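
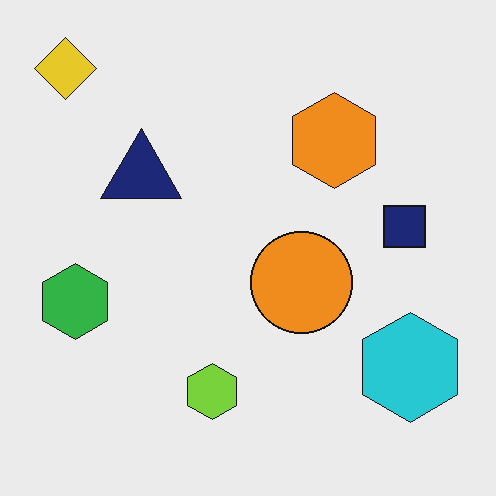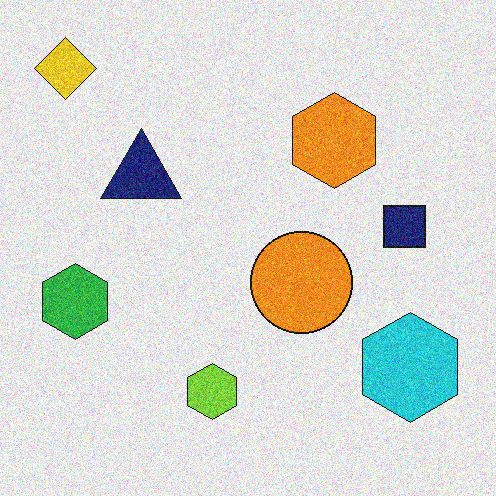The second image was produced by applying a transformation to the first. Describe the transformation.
It was degraded with moderate additive noise.

Random speckle covers the whole image, including the flat background.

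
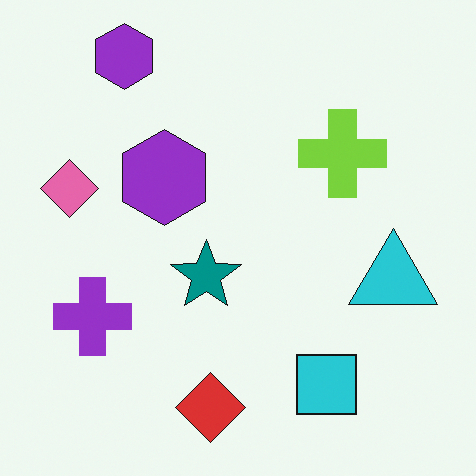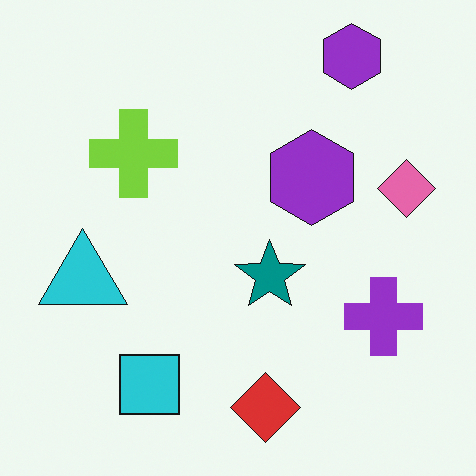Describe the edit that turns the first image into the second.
Flipped horizontally (left ↔ right).

The pink diamond is in the left of the first image and the right of the second — shapes on opposite sides of the vertical midline have swapped in a mirror flip.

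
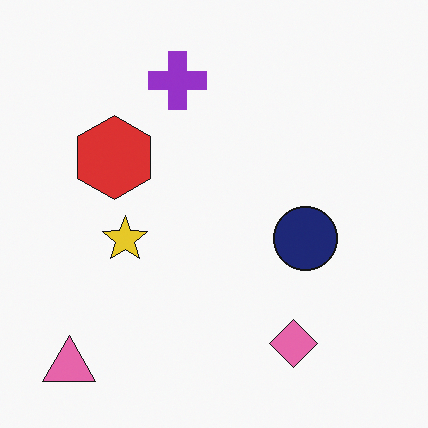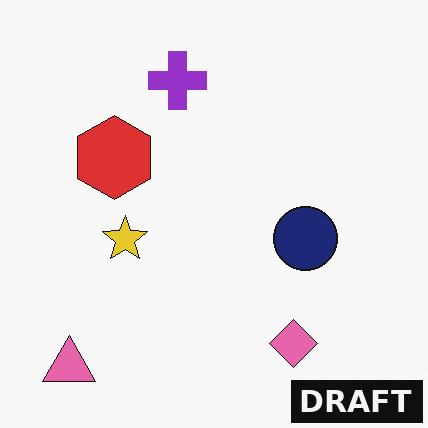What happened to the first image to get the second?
Watermarked with the text "DRAFT" in the lower-right corner.

A dark label reading "DRAFT" appears in the lower-right corner.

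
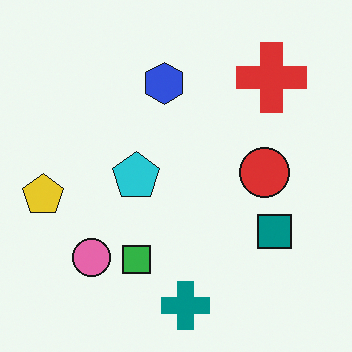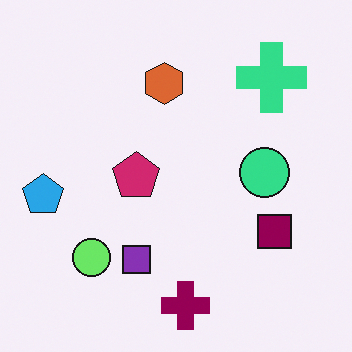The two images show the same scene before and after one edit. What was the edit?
The second image is the first hue-shifted by a moderate amount.

Every shape's color has rotated by the same amount around the hue wheel — a uniform hue shift.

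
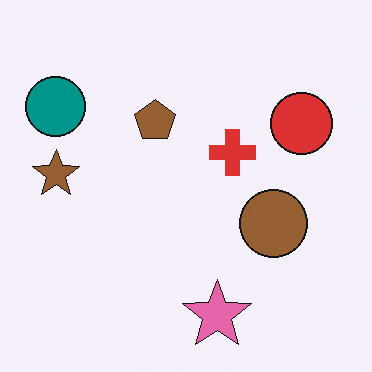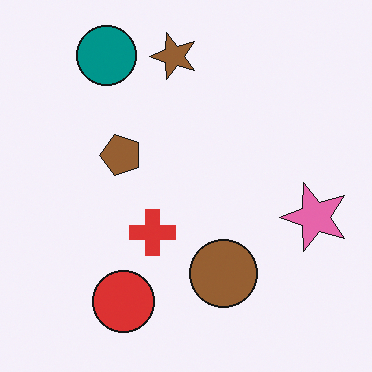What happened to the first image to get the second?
It was transposed (reflected across the top-left ↔ bottom-right diagonal).

Shapes have swapped their row and column positions — what was in the top-right is now in the bottom-left — a diagonal reflection.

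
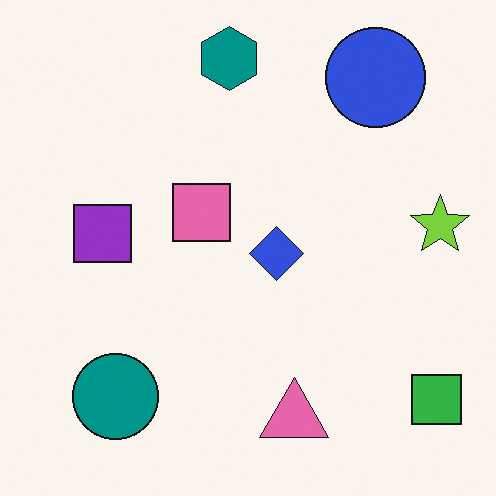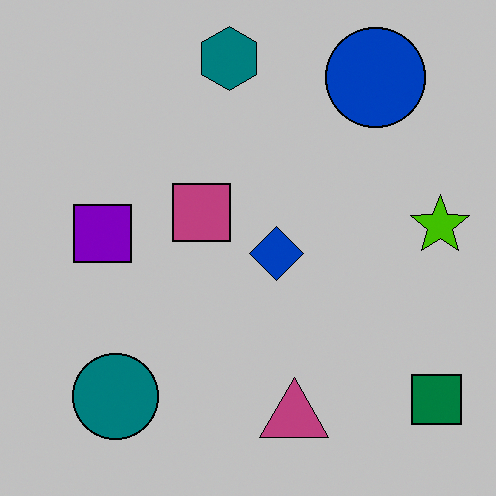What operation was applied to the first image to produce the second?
Aggressively posterized.

Each flat color has snapped to a coarser quantized level — most visibly, the near-white background has dropped to a flat grey.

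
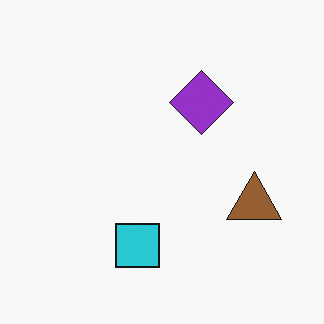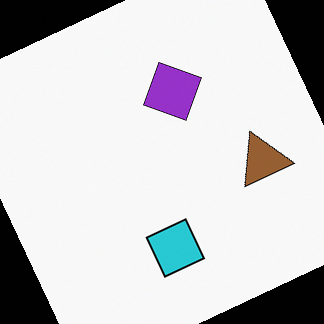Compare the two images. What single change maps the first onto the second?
The image was rotated counter-clockwise by a moderate amount.

Every shape is tilted by the same angle and the image corners show triangular fill wedges — a whole-image rotation by a non-right angle.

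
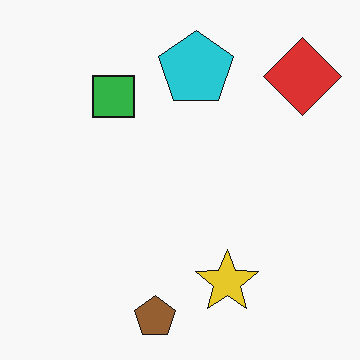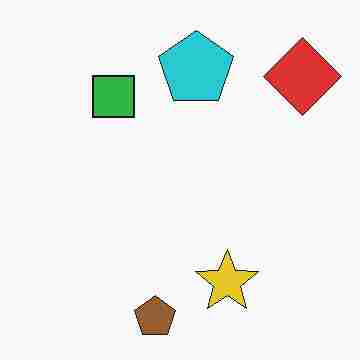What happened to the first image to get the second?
The transformation is: heavily JPEG-compressed with obvious blocking artifacts.

Blocky 8×8 compression artifacts appear around shape edges and the flat background shows ringing — characteristic JPEG degradation.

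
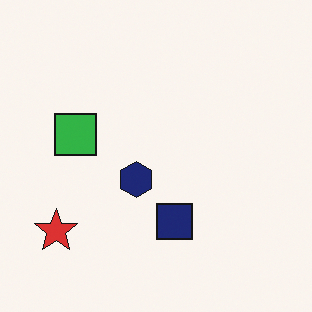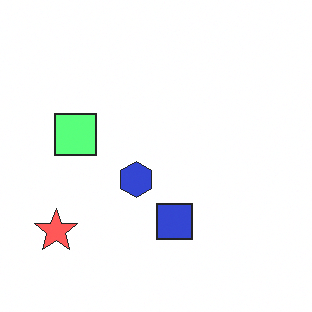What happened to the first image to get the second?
This is the original image noticeably brightened.

Every pixel — background and shapes alike — is uniformly brightened.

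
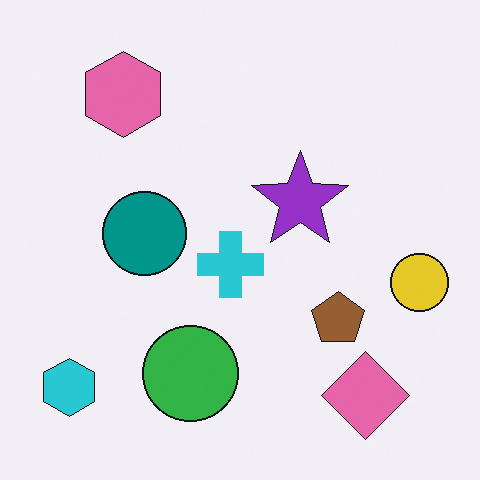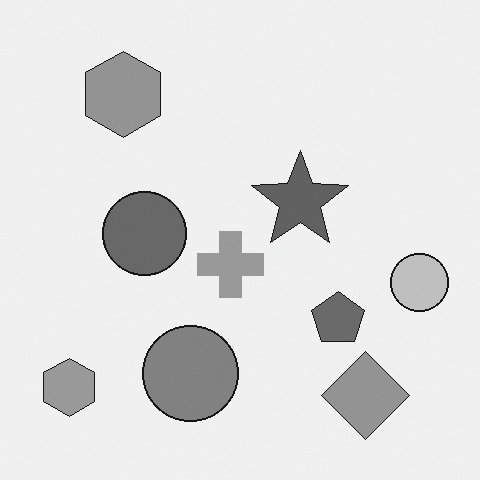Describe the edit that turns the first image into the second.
Converted to grayscale.

All color is removed — every shape is now a shade of grey.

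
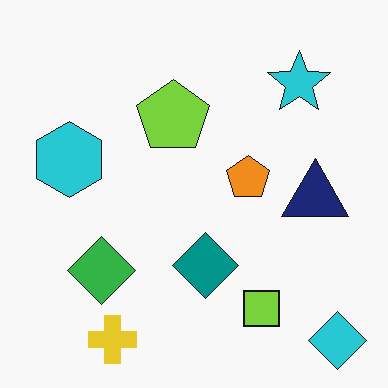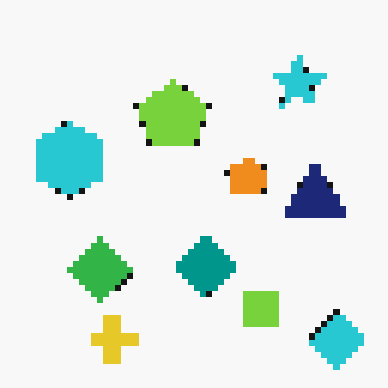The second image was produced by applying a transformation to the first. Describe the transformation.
It was pixelated into visible square blocks.

Shapes are reduced to large square blocks; fine edges and outlines are lost — a downscale-then-upscale (mosaic) effect.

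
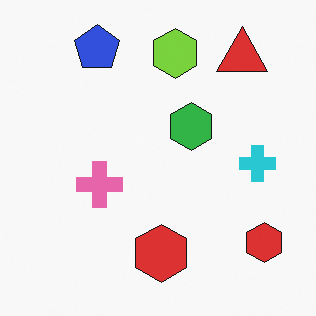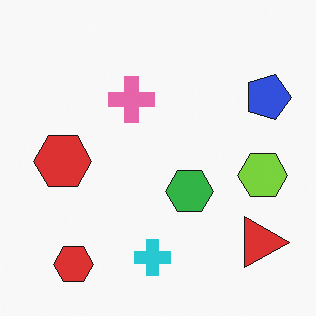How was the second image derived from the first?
Rotated 90° clockwise.

The red triangle sits in the top-right of the first image and the bottom-right of the second — consistent with a whole-image 90° clockwise rotation.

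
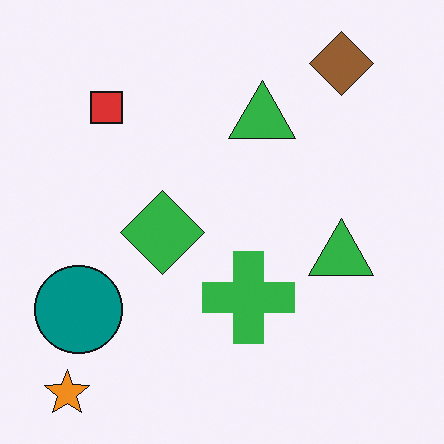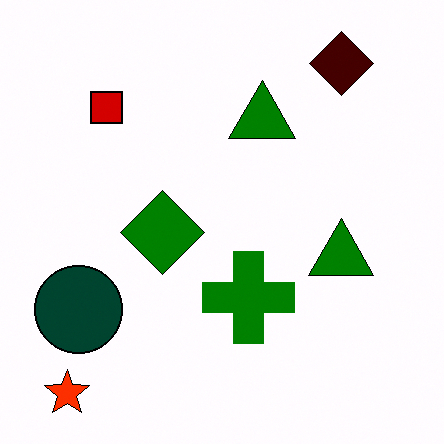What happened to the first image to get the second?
Given much higher contrast.

Tones are pushed away from mid-grey across the whole image — a global contrast change.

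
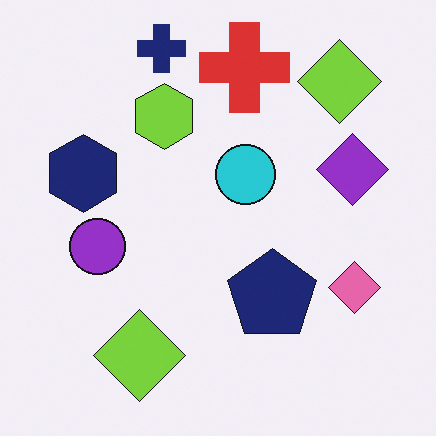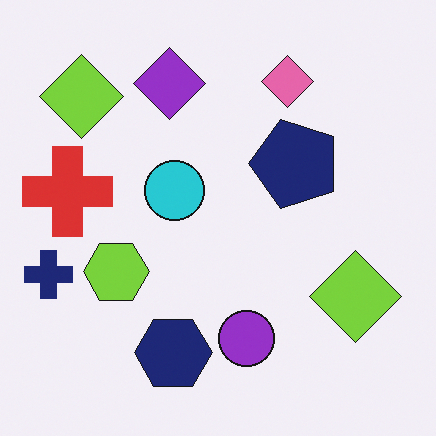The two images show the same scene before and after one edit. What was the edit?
This is the original image rotated 90° counter-clockwise.

The navy cross sits in the top of the first image and the left of the second — consistent with a whole-image 90° counter-clockwise rotation.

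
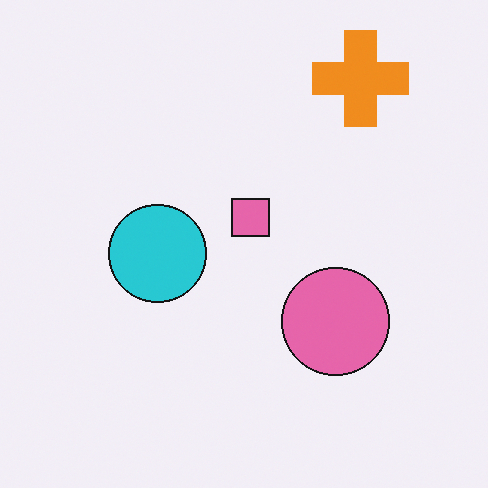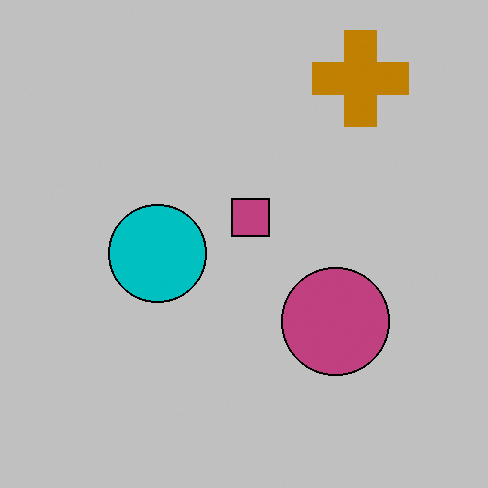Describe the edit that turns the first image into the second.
It was heavily posterized to just a handful of flat colors.

Each flat color has snapped to a coarser quantized level — most visibly, the near-white background has dropped to a flat grey.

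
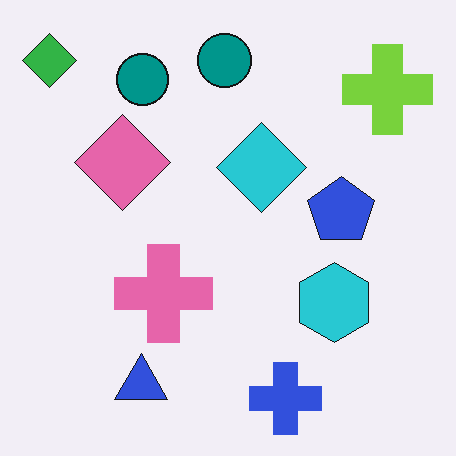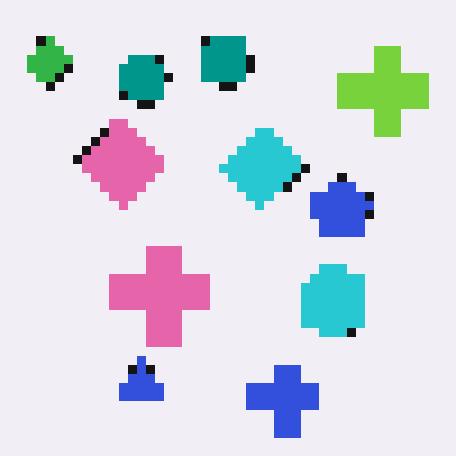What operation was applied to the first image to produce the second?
The second image is the first heavily pixelated into large blocks.

Shapes are reduced to large square blocks; fine edges and outlines are lost — a downscale-then-upscale (mosaic) effect.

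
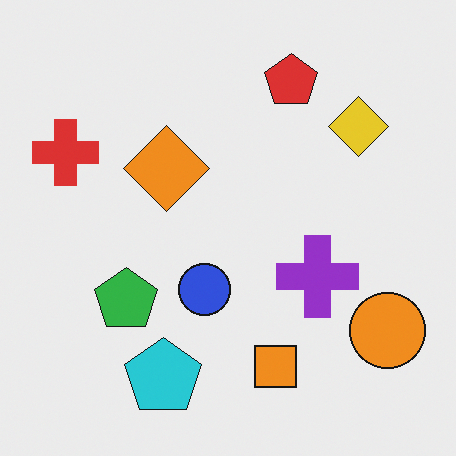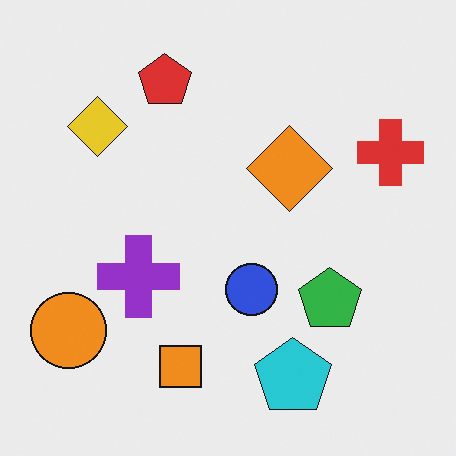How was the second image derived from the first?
The second image is the first flipped horizontally (left ↔ right).

The red cross is in the left of the first image and the right of the second — shapes on opposite sides of the vertical midline have swapped in a mirror flip.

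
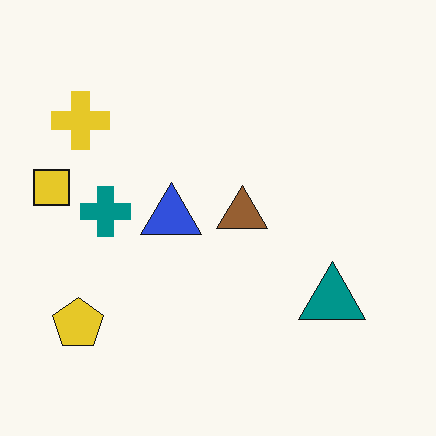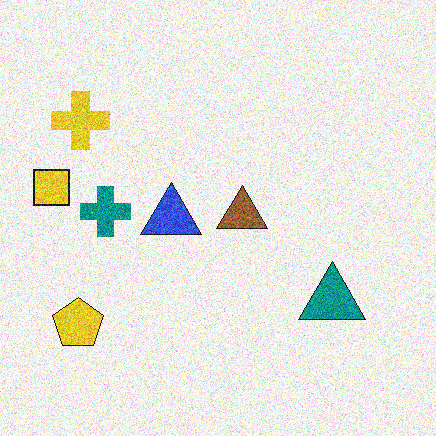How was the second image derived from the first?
The transformation is: degraded with a thick layer of grain.

Random speckle covers the whole image, including the flat background.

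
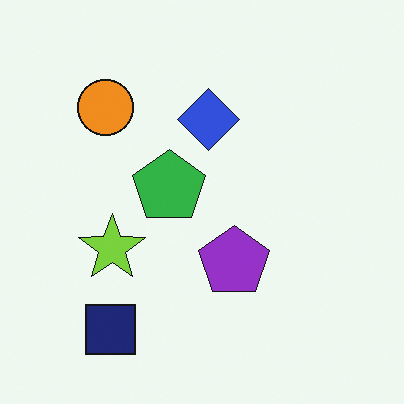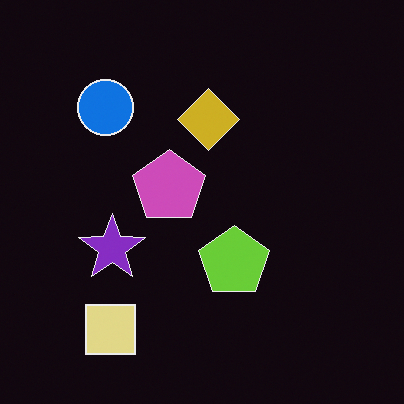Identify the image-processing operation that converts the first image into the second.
The second image is the first color-inverted (negative).

The light background has become dark and every shape's color is its complement — a photographic negative.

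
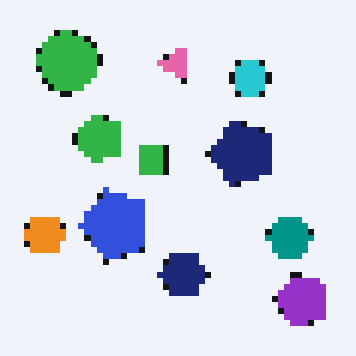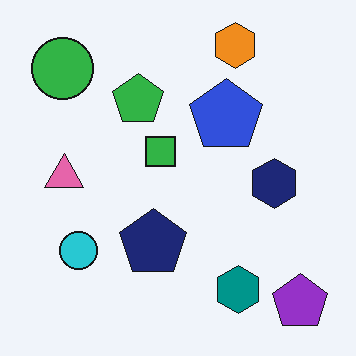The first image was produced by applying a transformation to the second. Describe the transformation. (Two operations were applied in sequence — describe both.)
The transformation is: pixelated into visible square blocks, then transposed (reflected across the top-left ↔ bottom-right diagonal).

Shapes are reduced to large square blocks; fine edges and outlines are lost — a downscale-then-upscale (mosaic) effect. Shapes have swapped their row and column positions — what was in the top-right is now in the bottom-left — a diagonal reflection.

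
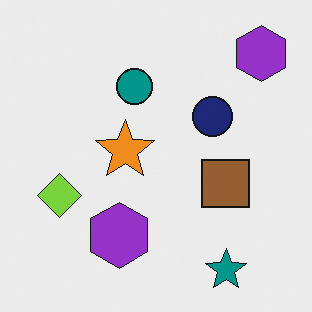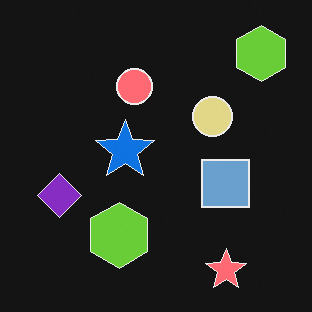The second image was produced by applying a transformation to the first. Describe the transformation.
It was color-inverted (negative).

The light background has become dark and every shape's color is its complement — a photographic negative.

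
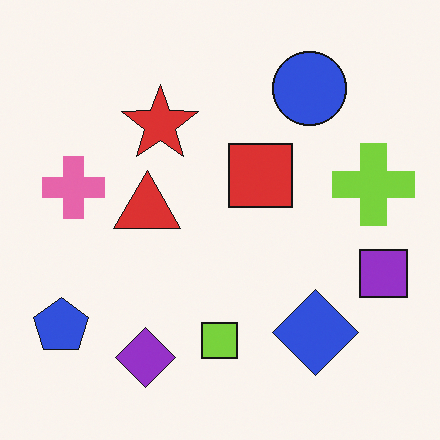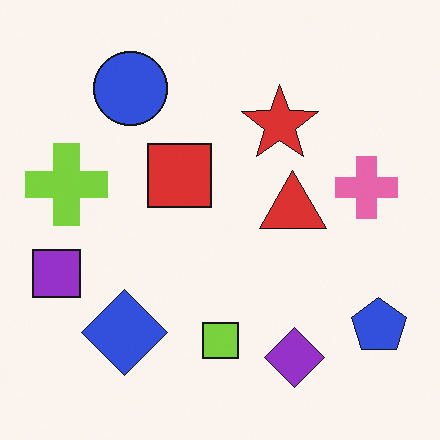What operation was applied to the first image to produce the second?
The image was flipped horizontally (left ↔ right).

The purple square is in the right of the first image and the left of the second — shapes on opposite sides of the vertical midline have swapped in a mirror flip.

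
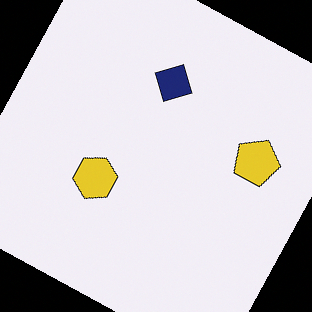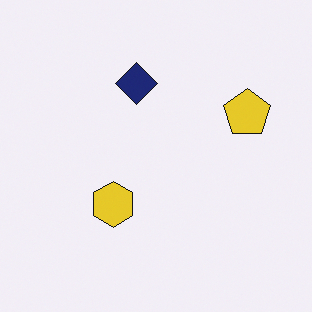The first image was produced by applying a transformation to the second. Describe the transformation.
This is the original image rotated clockwise by a clearly visible amount.

Every shape is tilted by the same angle and the image corners show triangular fill wedges — a whole-image rotation by a non-right angle.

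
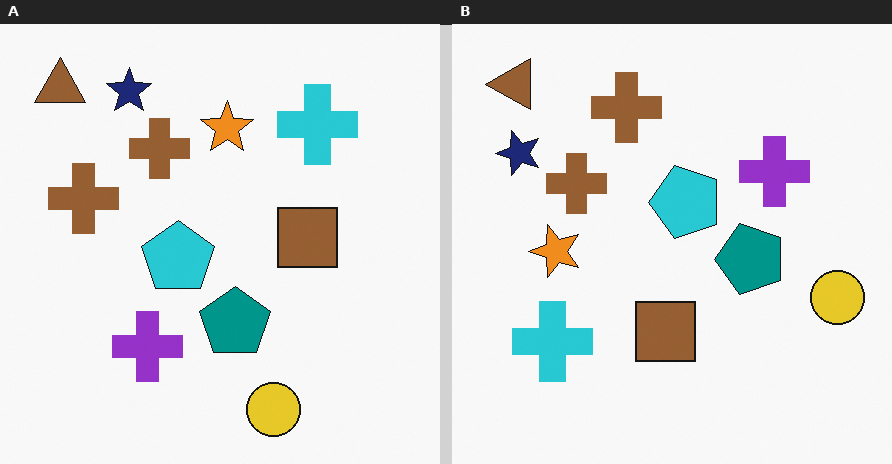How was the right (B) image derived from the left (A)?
The right (B) image is the left (A) transposed (reflected across the top-left ↔ bottom-right diagonal).

Shapes have swapped their row and column positions — what was in the top-right is now in the bottom-left — a diagonal reflection.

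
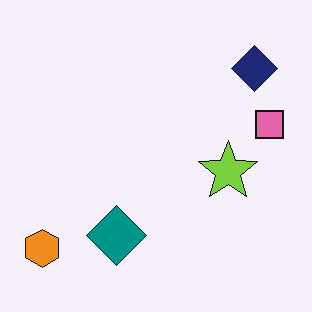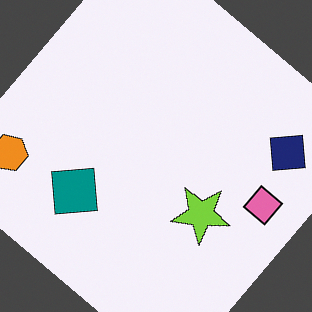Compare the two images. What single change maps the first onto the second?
Rotated clockwise by a large amount — several tens of degrees.

Every shape is tilted by the same angle and the image corners show triangular fill wedges — a whole-image rotation by a non-right angle.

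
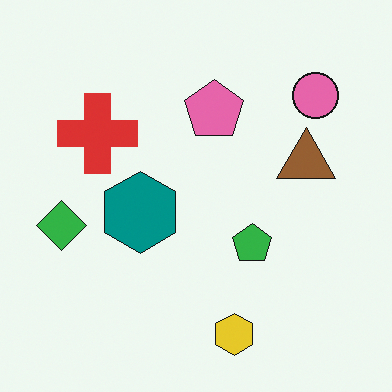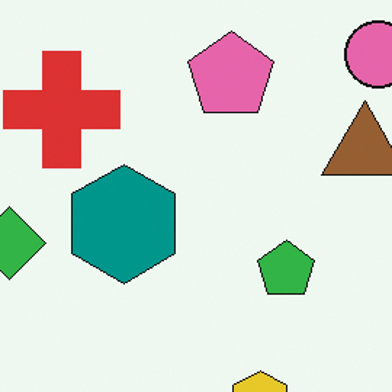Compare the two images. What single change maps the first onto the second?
It was cropped slightly and scaled back up.

The visible shapes are larger and the field of view is narrower; shapes near the original edges may be partly or wholly outside the frame — a crop-and-rescale.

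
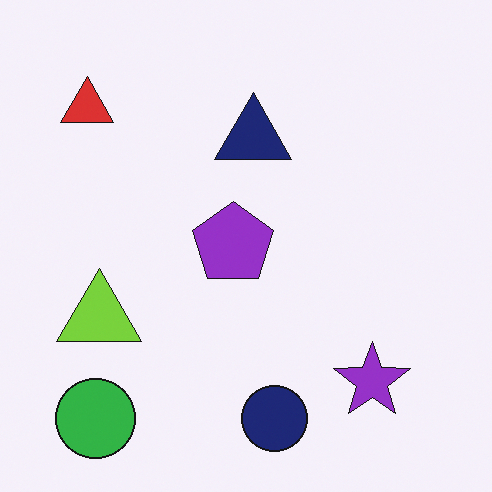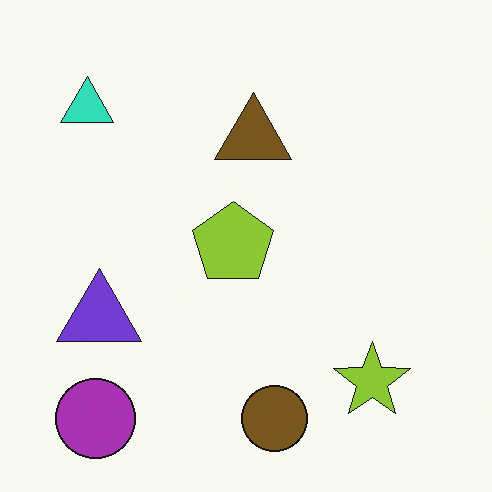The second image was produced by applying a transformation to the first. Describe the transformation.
The transformation is: hue-shifted by a large amount.

Every shape's color has rotated by the same amount around the hue wheel — a uniform hue shift.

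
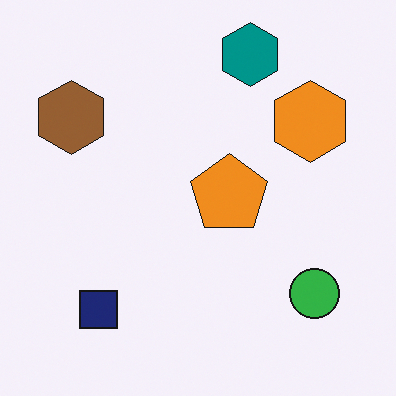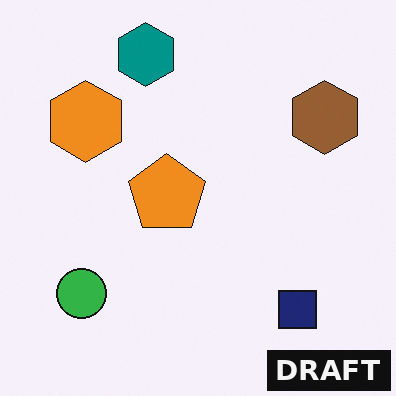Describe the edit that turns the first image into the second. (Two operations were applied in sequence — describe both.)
It was flipped horizontally (left ↔ right), then watermarked with the text "DRAFT" in the lower-right corner.

The brown hexagon is in the top-left of the first image and the top-right of the second — shapes on opposite sides of the vertical midline have swapped in a mirror flip. A dark label reading "DRAFT" appears in the lower-right corner.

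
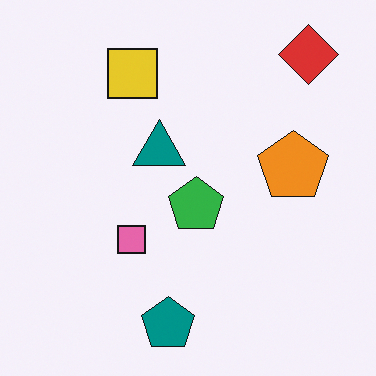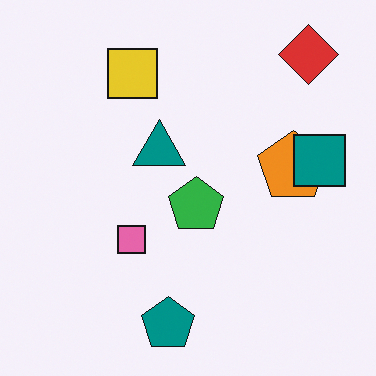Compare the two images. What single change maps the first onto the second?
The image was overlaid with an additional teal square.

A teal square appears in the second image that is absent from the first.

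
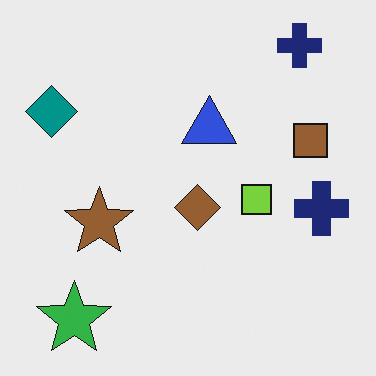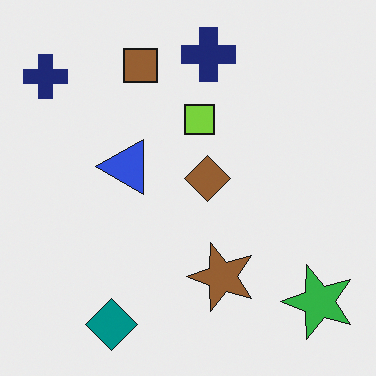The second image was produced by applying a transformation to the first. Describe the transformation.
The image was rotated 90° counter-clockwise.

The green star sits in the bottom-left of the first image and the bottom-right of the second — consistent with a whole-image 90° counter-clockwise rotation.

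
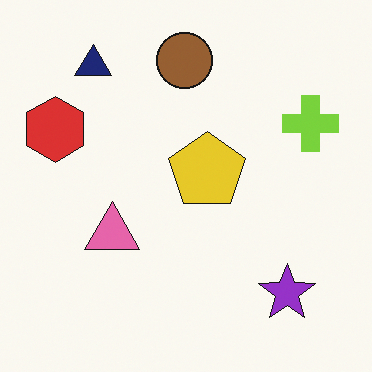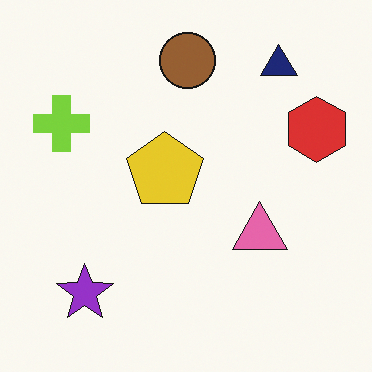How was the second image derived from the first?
This is the original image flipped horizontally (left ↔ right).

The red hexagon is in the left of the first image and the right of the second — shapes on opposite sides of the vertical midline have swapped in a mirror flip.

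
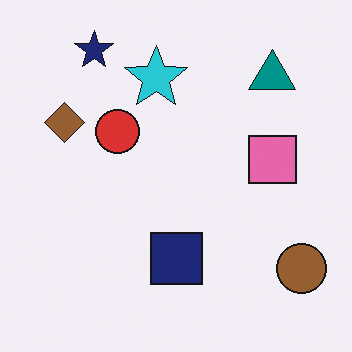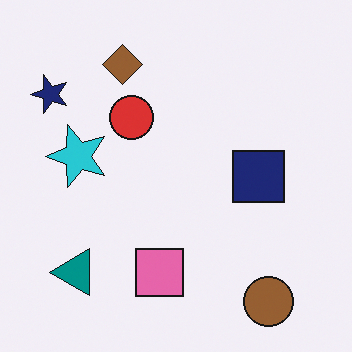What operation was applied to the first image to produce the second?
The transformation is: transposed (reflected across the top-left ↔ bottom-right diagonal).

Shapes have swapped their row and column positions — what was in the top-right is now in the bottom-left — a diagonal reflection.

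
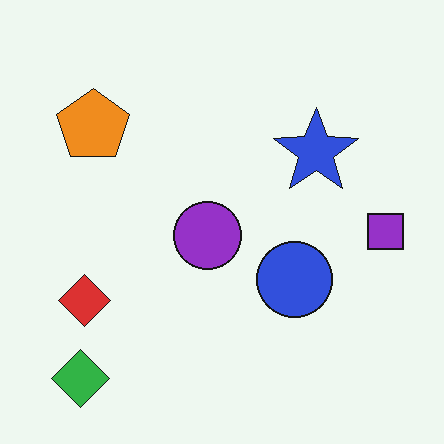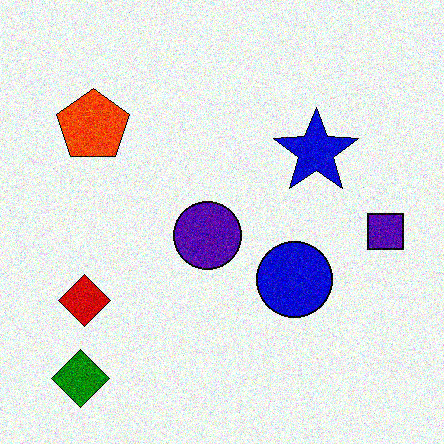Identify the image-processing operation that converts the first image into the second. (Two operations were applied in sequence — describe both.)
The second image is the first given much higher contrast, then degraded with heavy additive noise.

Tones are pushed away from mid-grey across the whole image — a global contrast change. Random speckle covers the whole image, including the flat background.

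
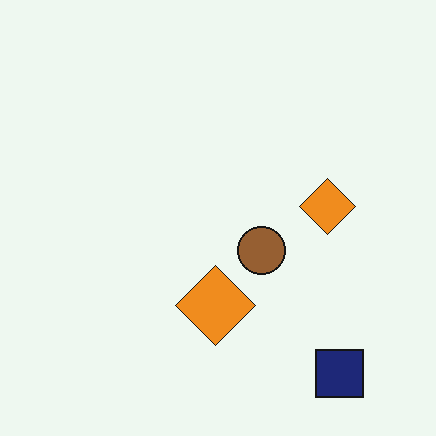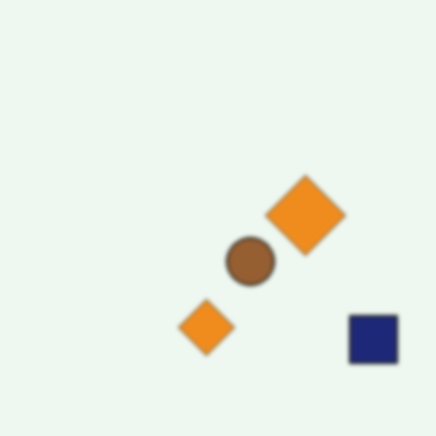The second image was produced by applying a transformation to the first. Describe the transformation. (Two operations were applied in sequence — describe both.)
The second image is the first transposed (reflected across the top-left ↔ bottom-right diagonal), then given a subtle gaussian blur.

Shapes have swapped their row and column positions — what was in the top-right is now in the bottom-left — a diagonal reflection. Shape edges and outlines are uniformly softened across the whole image.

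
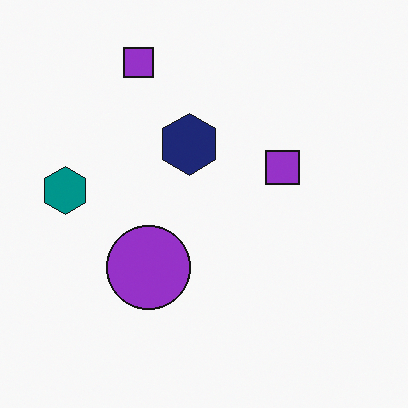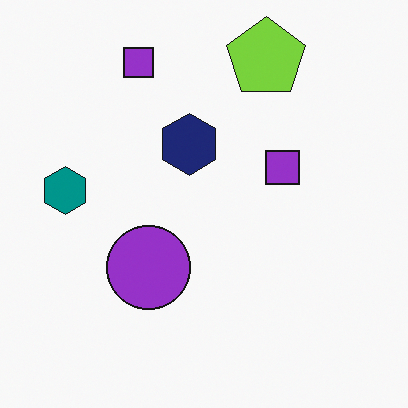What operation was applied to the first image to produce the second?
The image was overlaid with an additional lime pentagon.

A lime pentagon appears in the second image that is absent from the first.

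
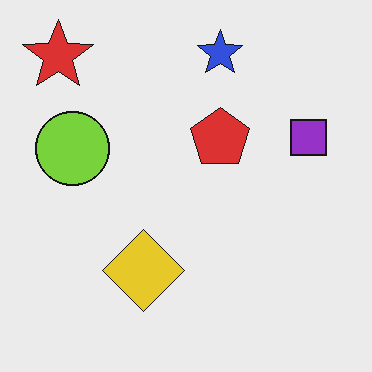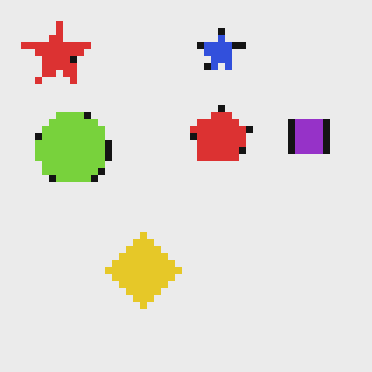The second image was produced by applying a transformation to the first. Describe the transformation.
This is the original image moderately pixelated.

Shapes are reduced to large square blocks; fine edges and outlines are lost — a downscale-then-upscale (mosaic) effect.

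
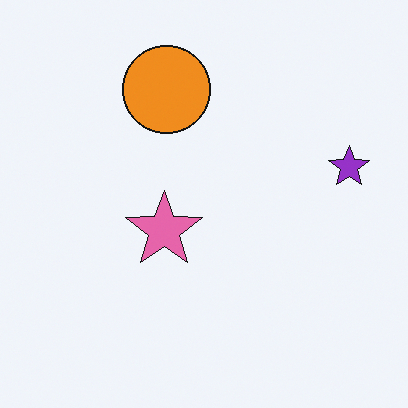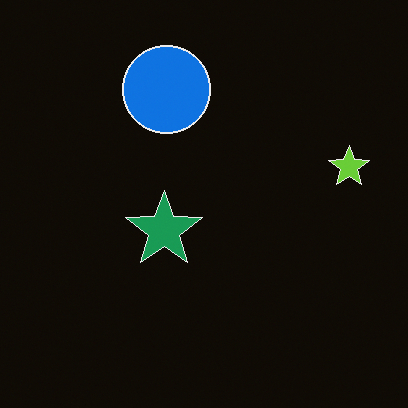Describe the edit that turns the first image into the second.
The transformation is: color-inverted (negative).

The light background has become dark and every shape's color is its complement — a photographic negative.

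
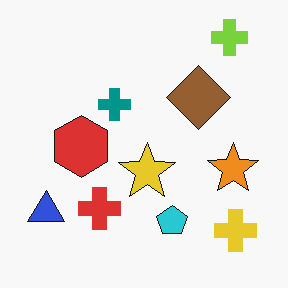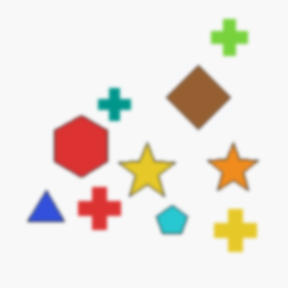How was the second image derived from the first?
It was lightly blurred.

Shape edges and outlines are uniformly softened across the whole image.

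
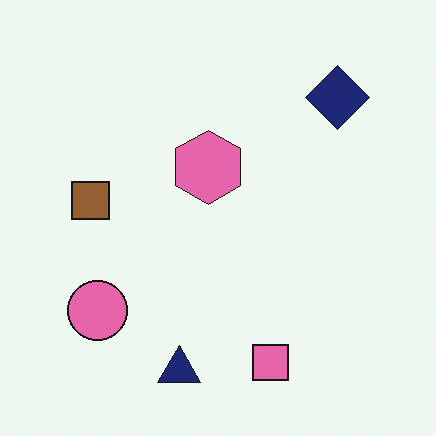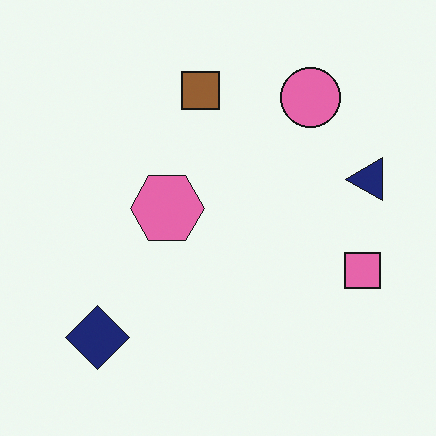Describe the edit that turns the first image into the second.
The image was transposed (reflected across the top-left ↔ bottom-right diagonal).

Shapes have swapped their row and column positions — what was in the top-right is now in the bottom-left — a diagonal reflection.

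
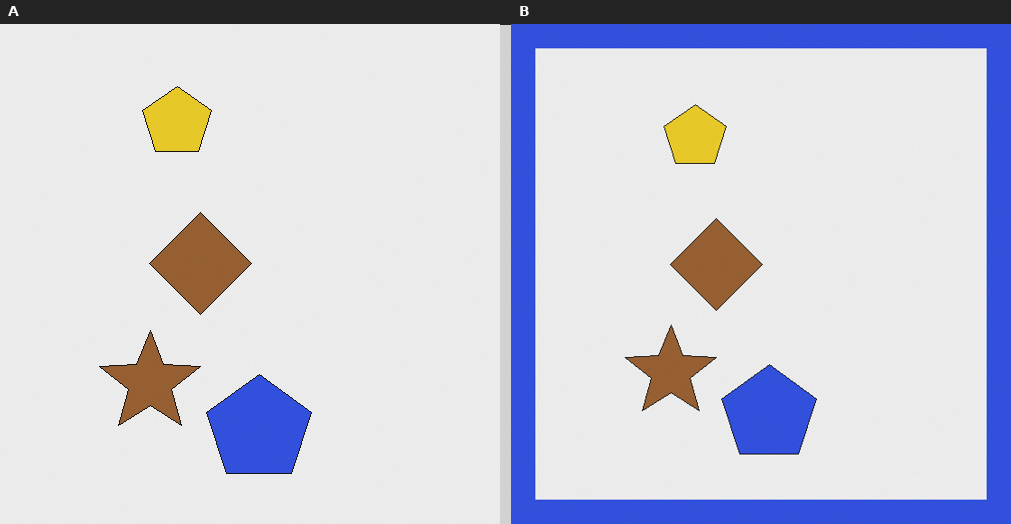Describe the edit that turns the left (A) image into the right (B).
The right (B) image is the left (A) framed with a blue border.

A solid blue frame runs around the edge of the right (B) image, with the content slightly shrunk inside it.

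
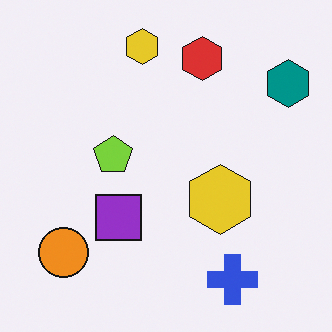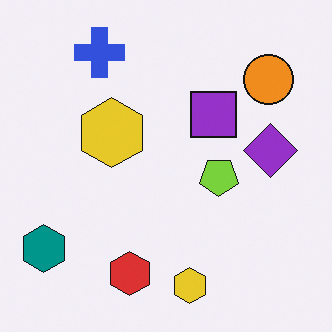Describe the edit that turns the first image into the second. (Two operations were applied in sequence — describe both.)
The second image is the first rotated 180°, then overlaid with an additional purple diamond.

The teal hexagon sits in the top-right of the first image and the bottom-left of the second — consistent with a whole-image 180° rotation. A purple diamond appears in the second image that is absent from the first.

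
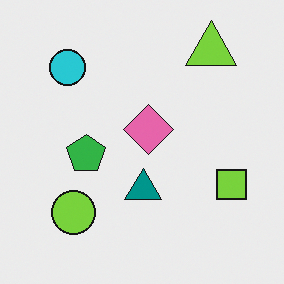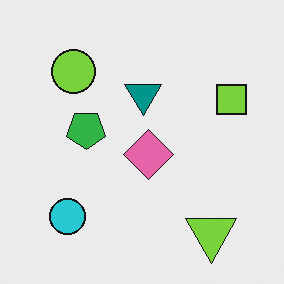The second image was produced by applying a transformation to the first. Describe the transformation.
The transformation is: flipped vertically (top ↔ bottom).

The lime triangle is in the top-right of the first image and the bottom-right of the second — shapes on opposite sides of the horizontal midline have swapped in a mirror flip.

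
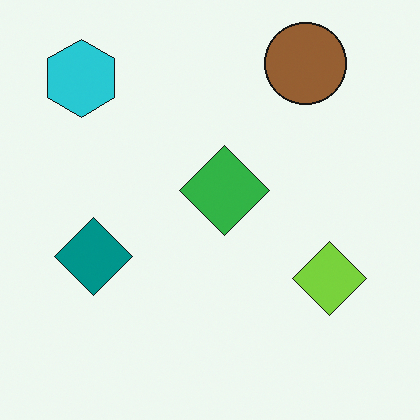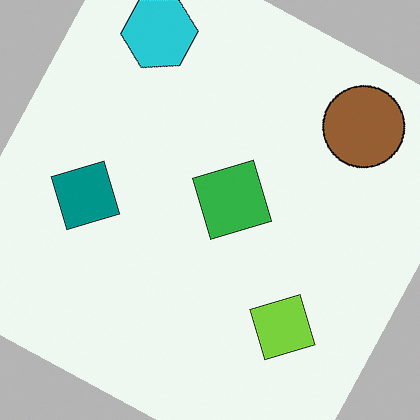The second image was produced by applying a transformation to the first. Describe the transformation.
The image was rotated clockwise by a clearly visible amount.

Every shape is tilted by the same angle and the image corners show triangular fill wedges — a whole-image rotation by a non-right angle.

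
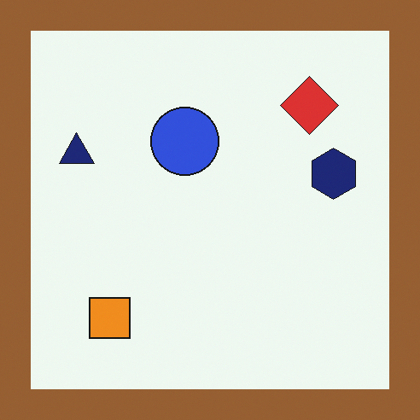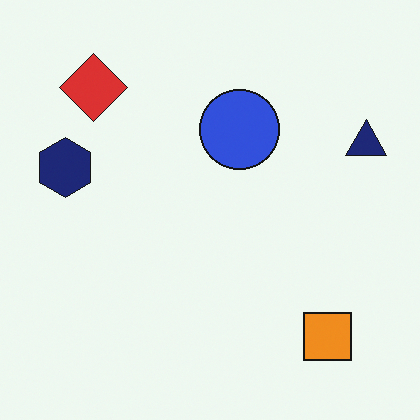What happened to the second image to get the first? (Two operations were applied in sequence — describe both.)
Flipped horizontally (left ↔ right), then framed with a brown border.

The navy triangle is in the right of the second image and the left of the first — shapes on opposite sides of the vertical midline have swapped in a mirror flip. A solid brown frame runs around the edge of the first image, with the content slightly shrunk inside it.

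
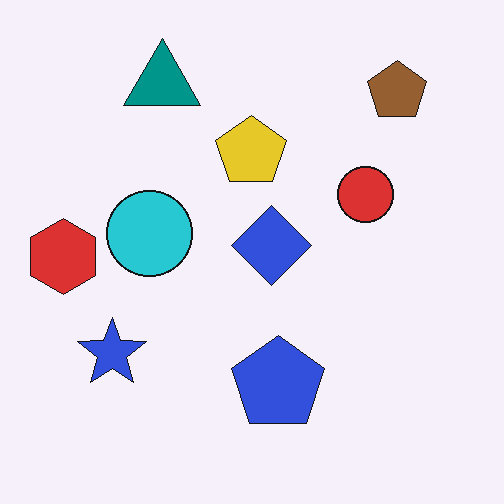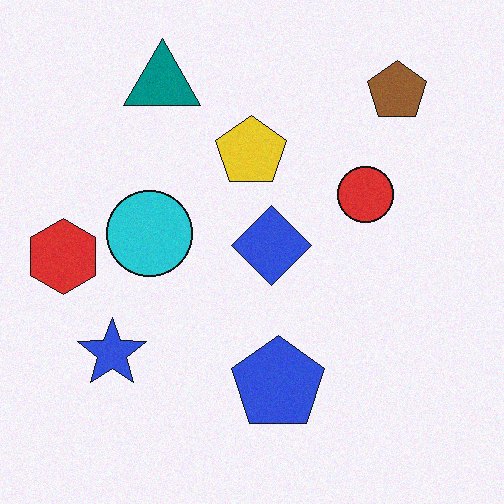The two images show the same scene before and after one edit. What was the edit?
Degraded with a light layer of grain.

Random speckle covers the whole image, including the flat background.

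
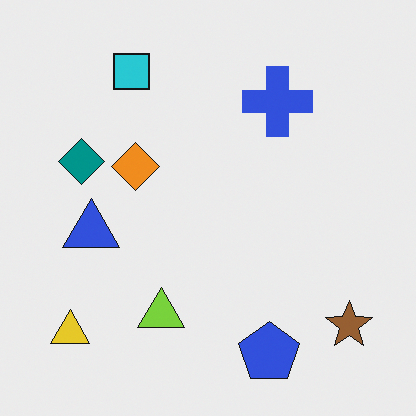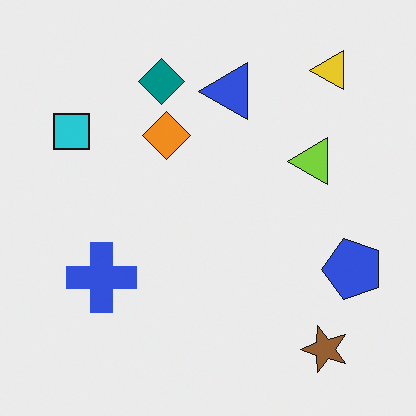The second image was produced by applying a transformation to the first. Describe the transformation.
The second image is the first transposed (reflected across the top-left ↔ bottom-right diagonal).

Shapes have swapped their row and column positions — what was in the top-right is now in the bottom-left — a diagonal reflection.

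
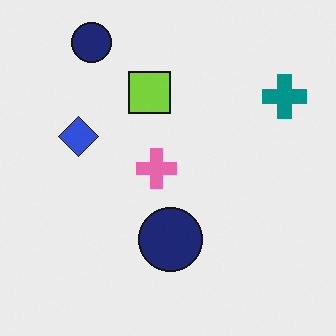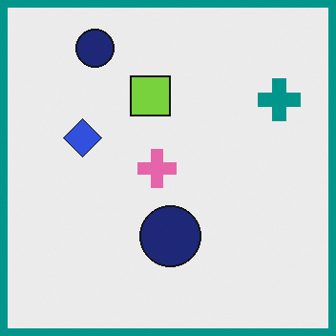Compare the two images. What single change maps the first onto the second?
This is the original image framed with a teal border.

A solid teal frame runs around the edge of the second image, with the content slightly shrunk inside it.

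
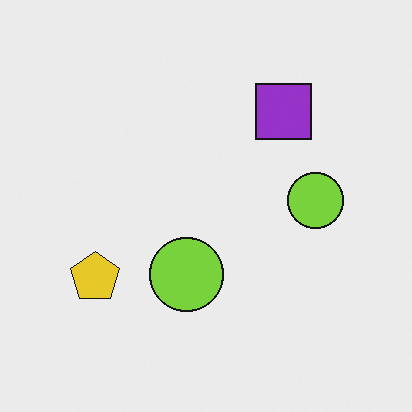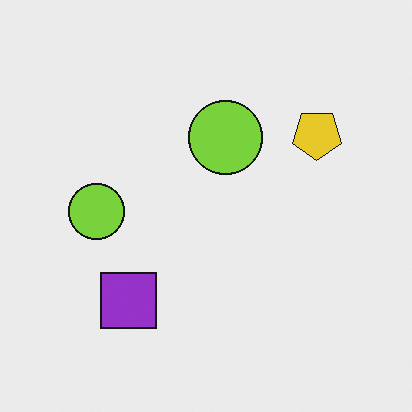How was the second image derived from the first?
The image was rotated 180°.

The yellow pentagon sits in the bottom-left of the first image and the top-right of the second — consistent with a whole-image 180° rotation.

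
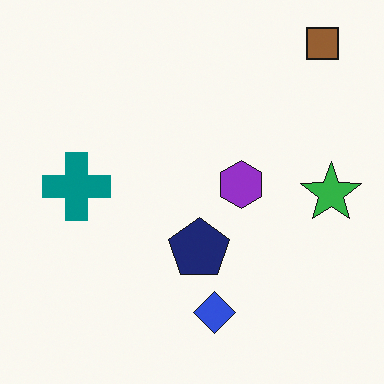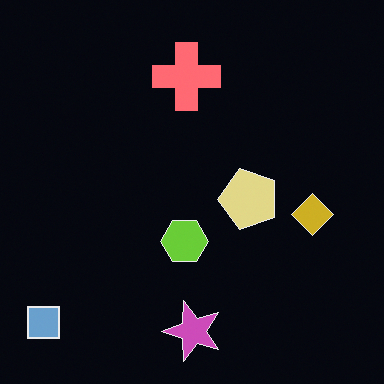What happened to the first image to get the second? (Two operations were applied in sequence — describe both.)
The transformation is: transposed (reflected across the top-left ↔ bottom-right diagonal), then color-inverted (negative).

Shapes have swapped their row and column positions — what was in the top-right is now in the bottom-left — a diagonal reflection. The light background has become dark and every shape's color is its complement — a photographic negative.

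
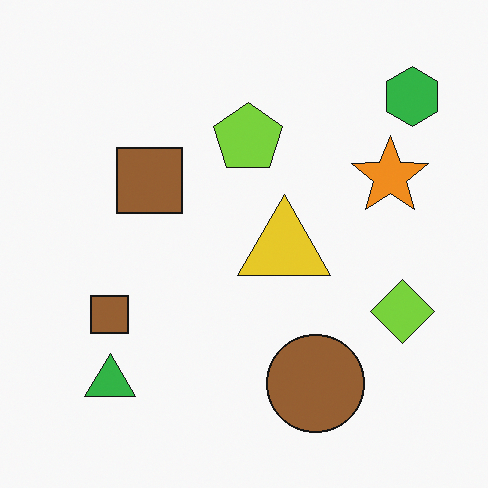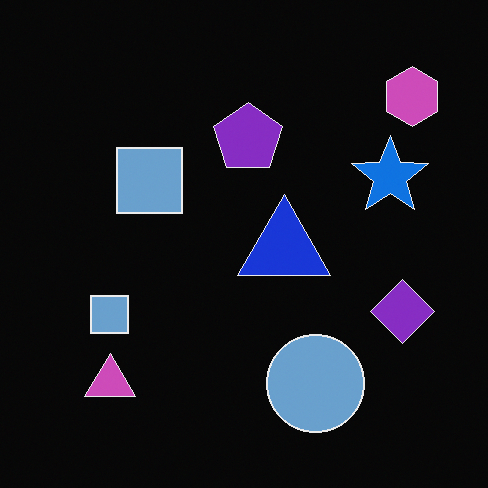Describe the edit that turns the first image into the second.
This is the original image color-inverted (negative).

The light background has become dark and every shape's color is its complement — a photographic negative.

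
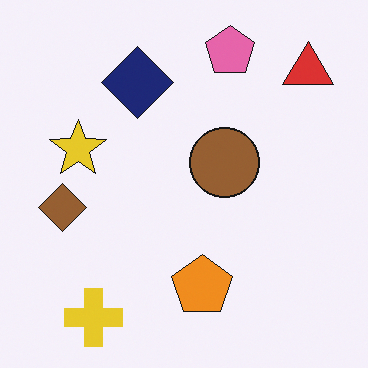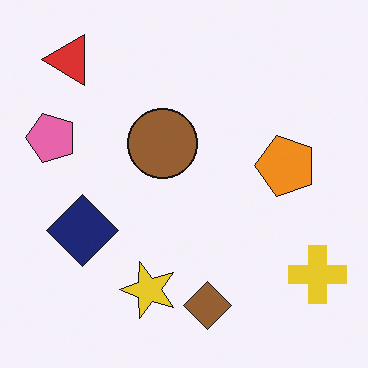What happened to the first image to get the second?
Rotated 90° counter-clockwise.

The red triangle sits in the top-right of the first image and the top-left of the second — consistent with a whole-image 90° counter-clockwise rotation.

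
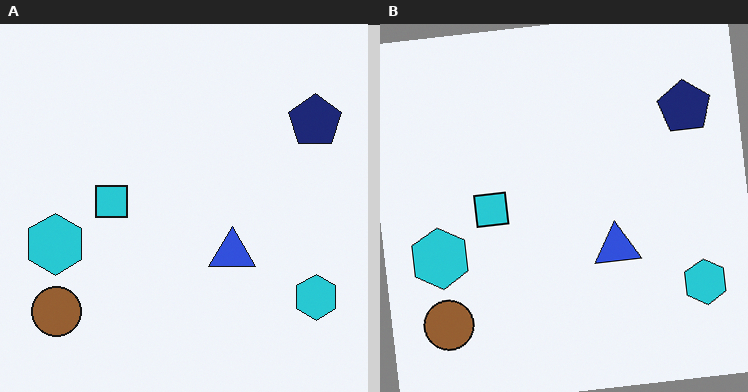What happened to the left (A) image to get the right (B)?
The transformation is: rotated counter-clockwise by a slight angle.

Every shape is tilted by the same angle and the image corners show triangular fill wedges — a whole-image rotation by a non-right angle.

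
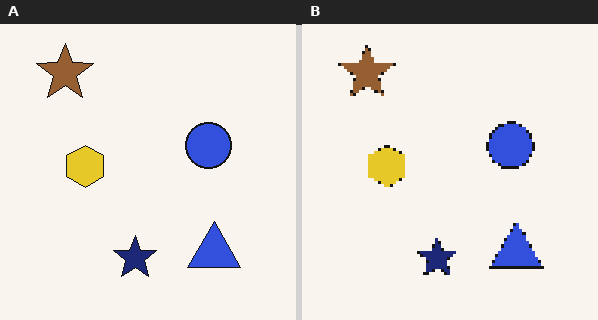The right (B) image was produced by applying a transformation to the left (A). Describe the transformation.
The right (B) image is the left (A) mildly pixelated.

Shapes are reduced to large square blocks; fine edges and outlines are lost — a downscale-then-upscale (mosaic) effect.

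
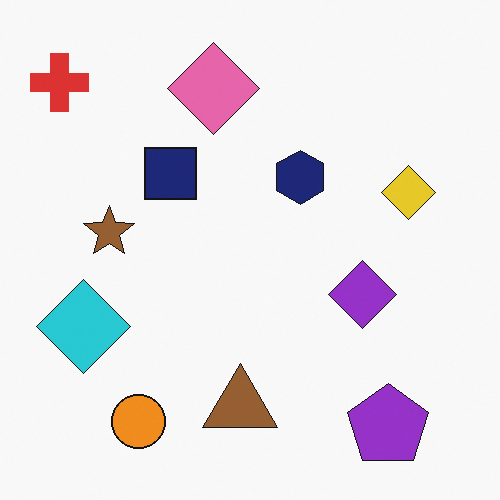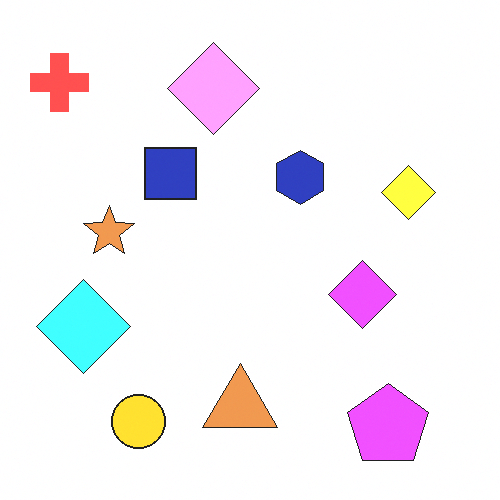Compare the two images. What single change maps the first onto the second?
It was noticeably brightened.

Every pixel — background and shapes alike — is uniformly brightened.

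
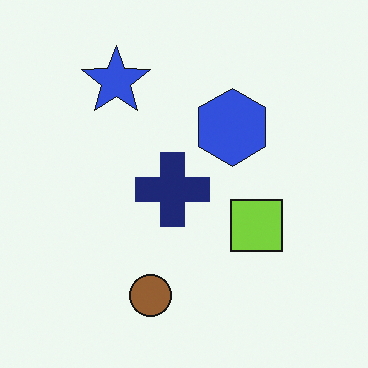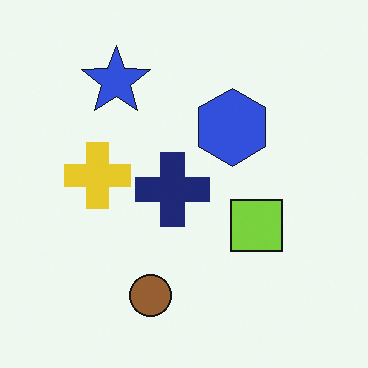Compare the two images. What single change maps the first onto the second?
Overlaid with an additional yellow cross.

A yellow cross appears in the second image that is absent from the first.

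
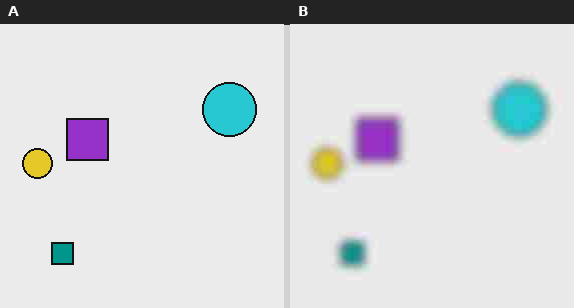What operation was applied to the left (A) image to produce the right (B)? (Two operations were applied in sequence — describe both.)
The right (B) image is the left (A) noticeably gaussian-blurred, then heavily JPEG-compressed with obvious blocking artifacts.

Shape edges and outlines are uniformly softened across the whole image. Blocky 8×8 compression artifacts appear around shape edges and the flat background shows ringing — characteristic JPEG degradation.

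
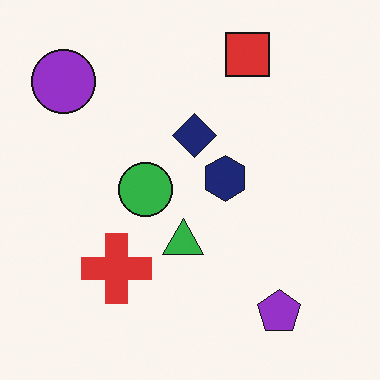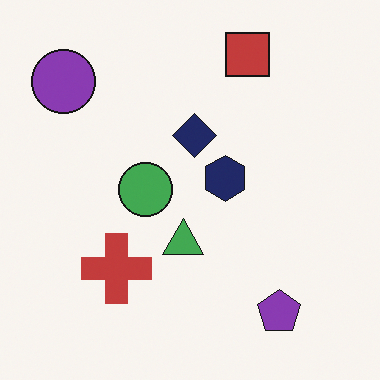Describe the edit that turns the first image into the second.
The image was slightly desaturated.

All colors are more muted and greyish — a global saturation change.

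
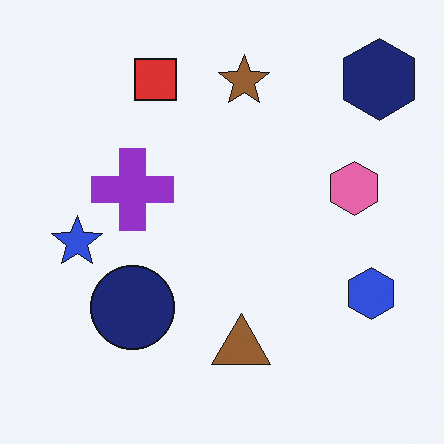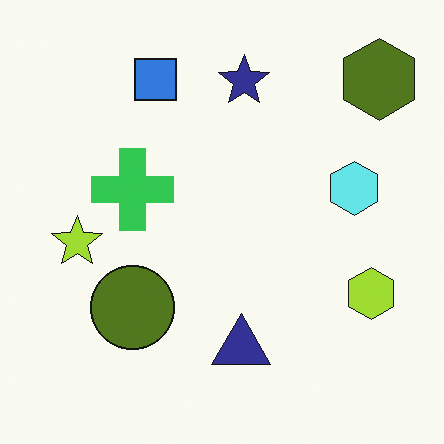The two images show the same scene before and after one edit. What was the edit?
The transformation is: hue-shifted by a large amount.

Every shape's color has rotated by the same amount around the hue wheel — a uniform hue shift.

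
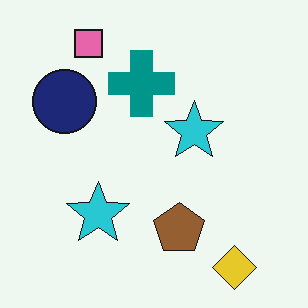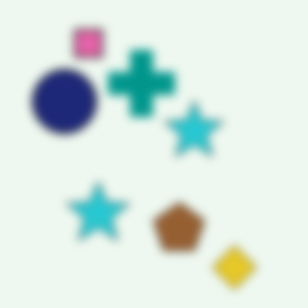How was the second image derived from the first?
The transformation is: moderately blurred.

Shape edges and outlines are uniformly softened across the whole image.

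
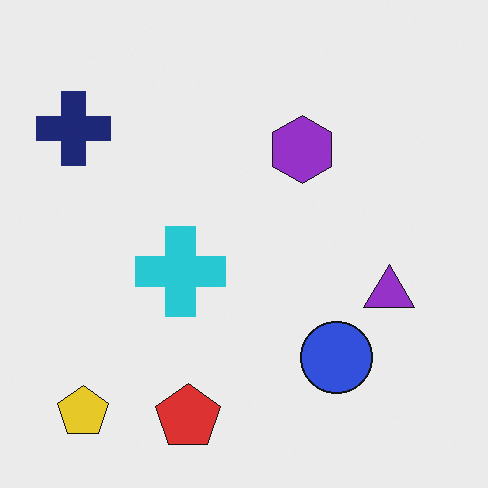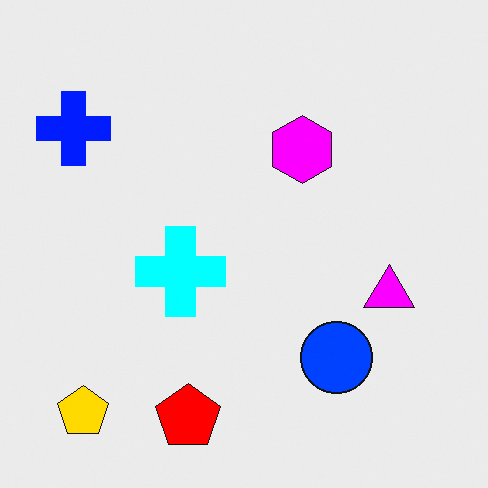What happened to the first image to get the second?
Heavily oversaturated.

All colors are more vivid — a global saturation change.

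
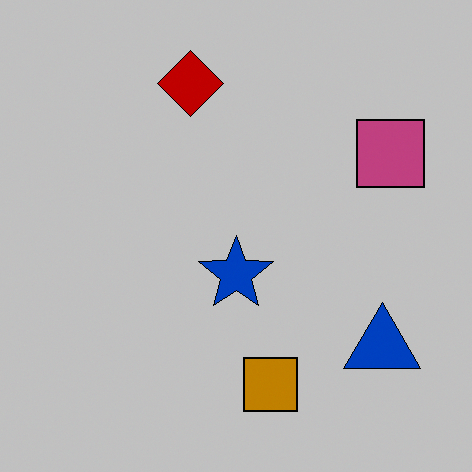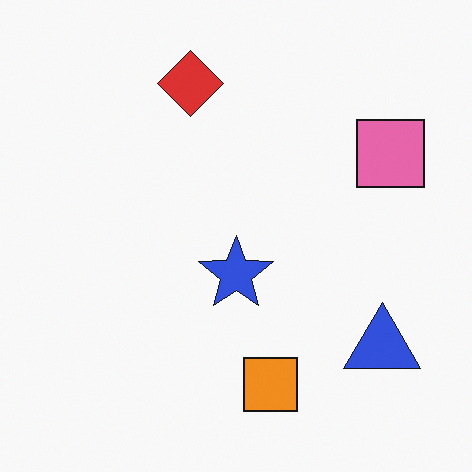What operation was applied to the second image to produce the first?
Heavily posterized to just a handful of flat colors.

Each flat color has snapped to a coarser quantized level — most visibly, the near-white background has dropped to a flat grey.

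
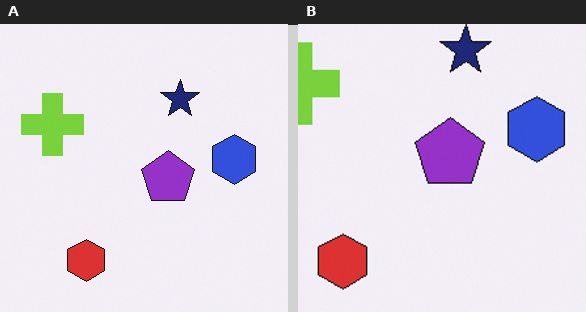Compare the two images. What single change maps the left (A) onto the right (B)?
The transformation is: cropped to a modestly smaller region and rescaled.

The visible shapes are larger and the field of view is narrower; shapes near the original edges may be partly or wholly outside the frame — a crop-and-rescale.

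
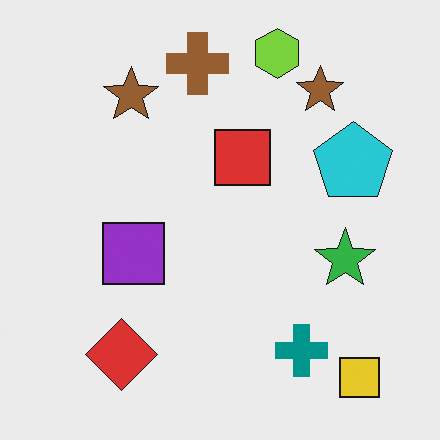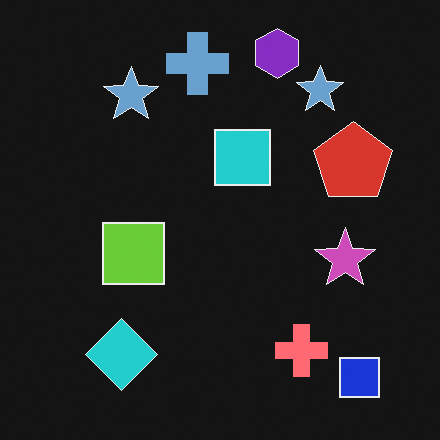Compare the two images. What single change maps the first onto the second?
The image was color-inverted (negative).

The light background has become dark and every shape's color is its complement — a photographic negative.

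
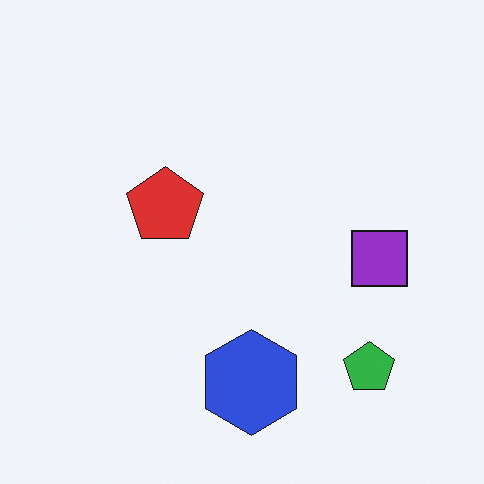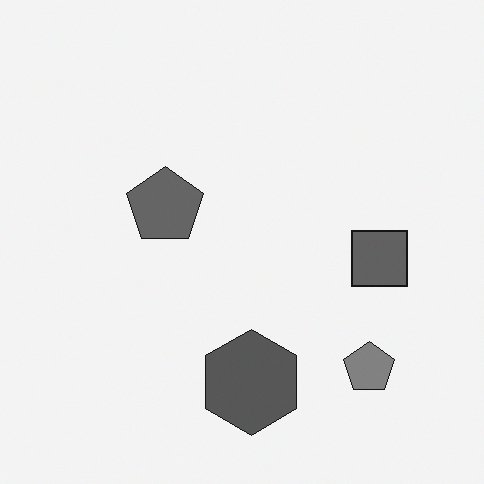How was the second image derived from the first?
Converted to grayscale.

All color is removed — every shape is now a shade of grey.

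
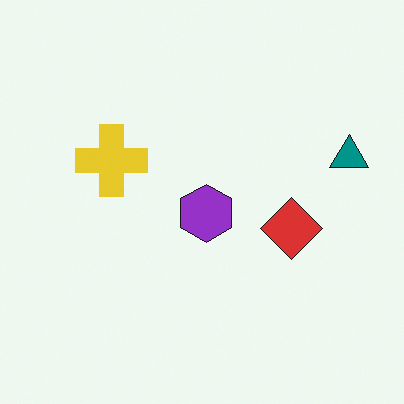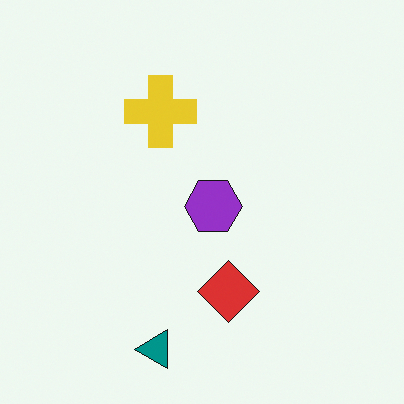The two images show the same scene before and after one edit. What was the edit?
It was transposed (reflected across the top-left ↔ bottom-right diagonal).

Shapes have swapped their row and column positions — what was in the top-right is now in the bottom-left — a diagonal reflection.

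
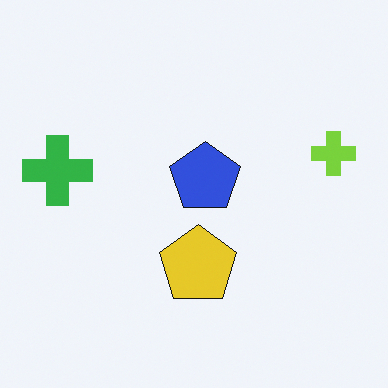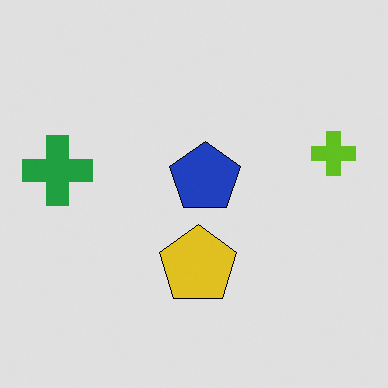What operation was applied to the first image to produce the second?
The second image is the first moderately posterized.

Each flat color has snapped to a coarser quantized level — most visibly, the near-white background has dropped to a flat grey.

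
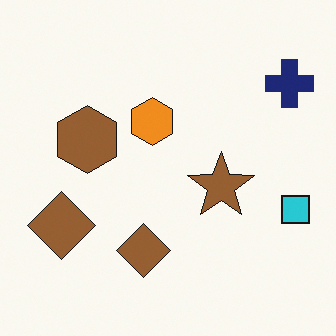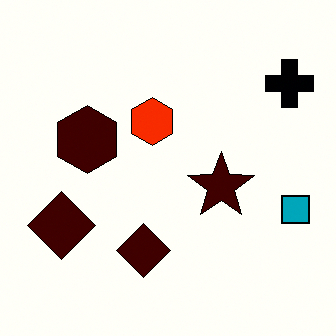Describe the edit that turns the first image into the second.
The image was boosted in contrast.

Tones are pushed away from mid-grey across the whole image — a global contrast change.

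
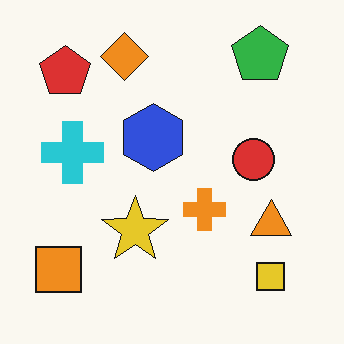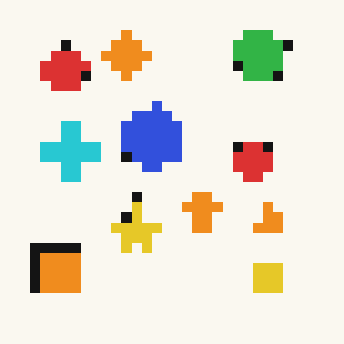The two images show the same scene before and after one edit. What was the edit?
The transformation is: coarsely pixelated.

Shapes are reduced to large square blocks; fine edges and outlines are lost — a downscale-then-upscale (mosaic) effect.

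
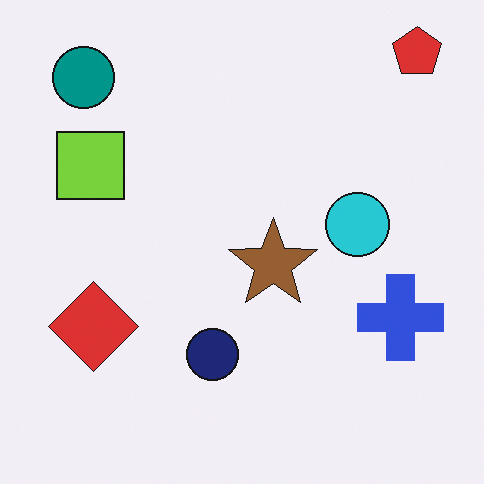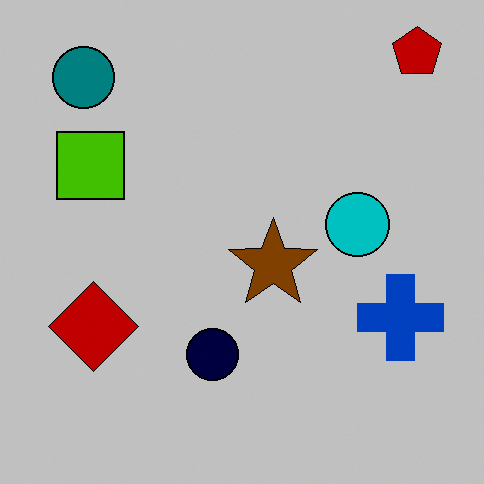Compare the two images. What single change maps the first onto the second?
Heavily posterized to just a handful of flat colors.

Each flat color has snapped to a coarser quantized level — most visibly, the near-white background has dropped to a flat grey.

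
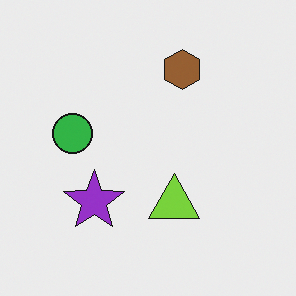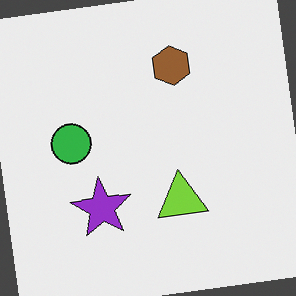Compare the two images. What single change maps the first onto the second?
The transformation is: rotated counter-clockwise by a small amount.

Every shape is tilted by the same angle and the image corners show triangular fill wedges — a whole-image rotation by a non-right angle.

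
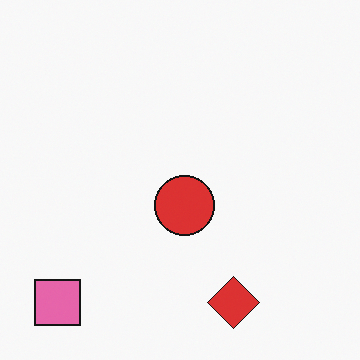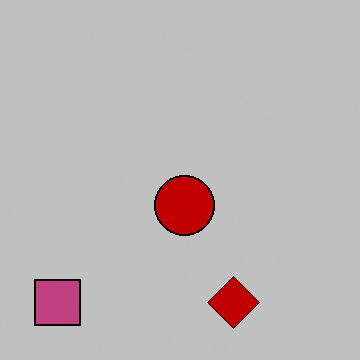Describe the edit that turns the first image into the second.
It was aggressively posterized.

Each flat color has snapped to a coarser quantized level — most visibly, the near-white background has dropped to a flat grey.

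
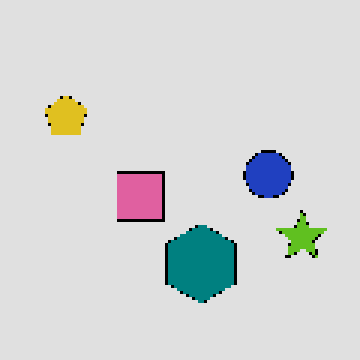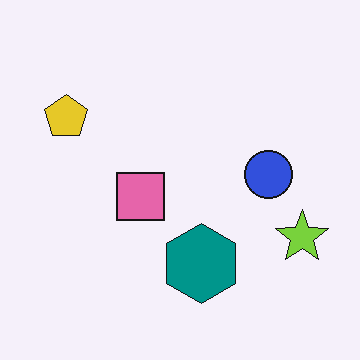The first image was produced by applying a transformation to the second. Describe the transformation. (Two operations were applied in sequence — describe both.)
The image was posterized to a reduced palette, then lightly pixelated (a mild mosaic effect).

Each flat color has snapped to a coarser quantized level — most visibly, the near-white background has dropped to a flat grey. Shapes are reduced to large square blocks; fine edges and outlines are lost — a downscale-then-upscale (mosaic) effect.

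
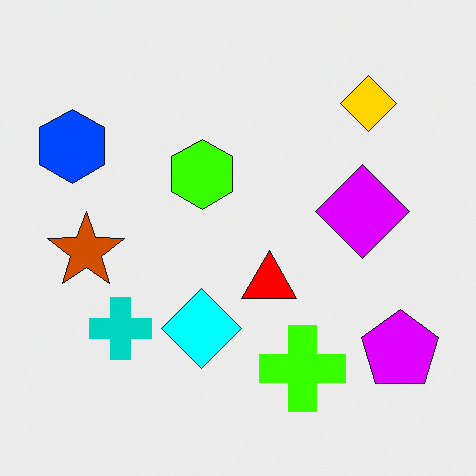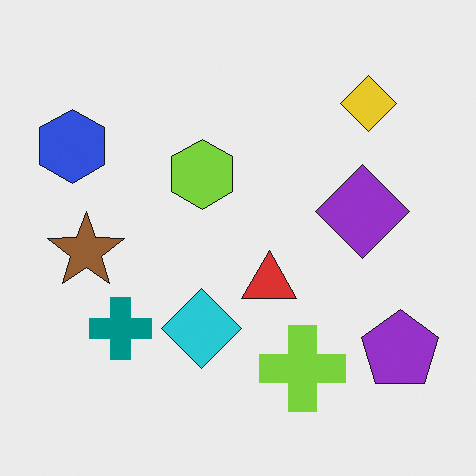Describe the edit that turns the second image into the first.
The image was made much more vivid (saturation change).

All colors are more vivid — a global saturation change.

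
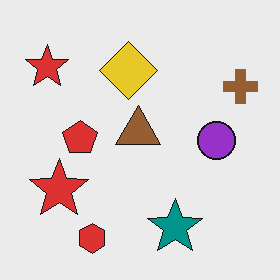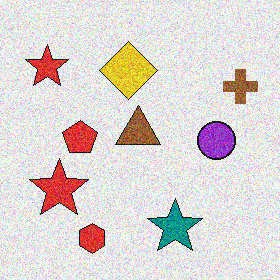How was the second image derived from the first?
The image was degraded with visible gaussian noise.

Random speckle covers the whole image, including the flat background.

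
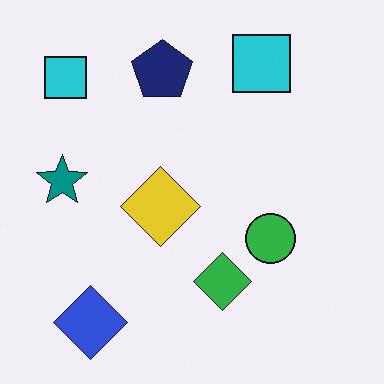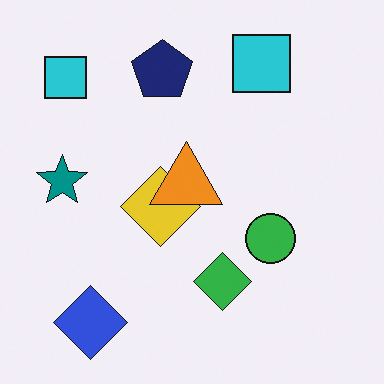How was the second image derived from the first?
The transformation is: overlaid with an additional orange triangle.

An orange triangle appears in the second image that is absent from the first.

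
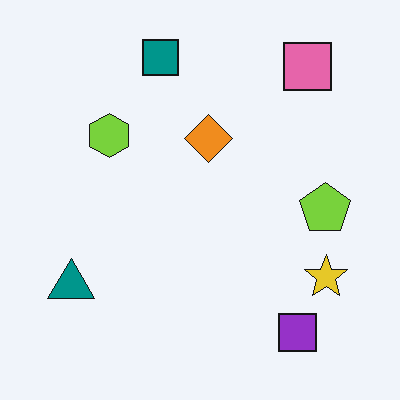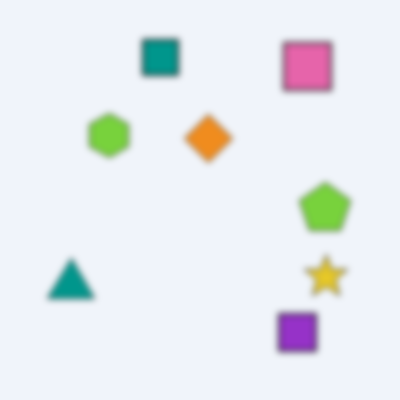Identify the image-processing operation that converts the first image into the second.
It was noticeably gaussian-blurred.

Shape edges and outlines are uniformly softened across the whole image.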